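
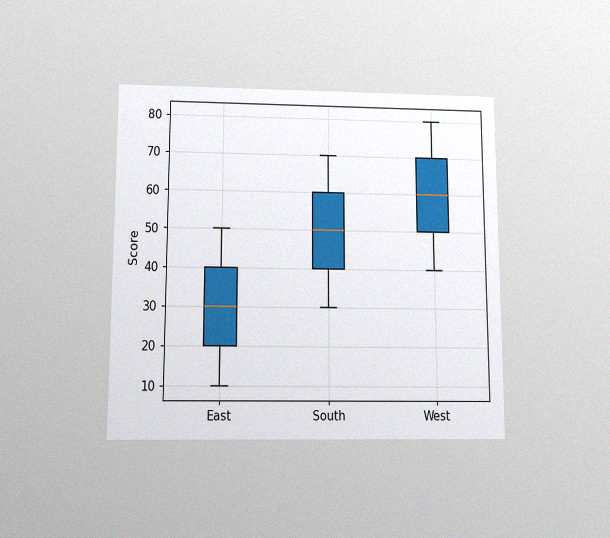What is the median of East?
30

The chart is viewed slightly from below, with some photo noise. The median line in the East box sits at 30.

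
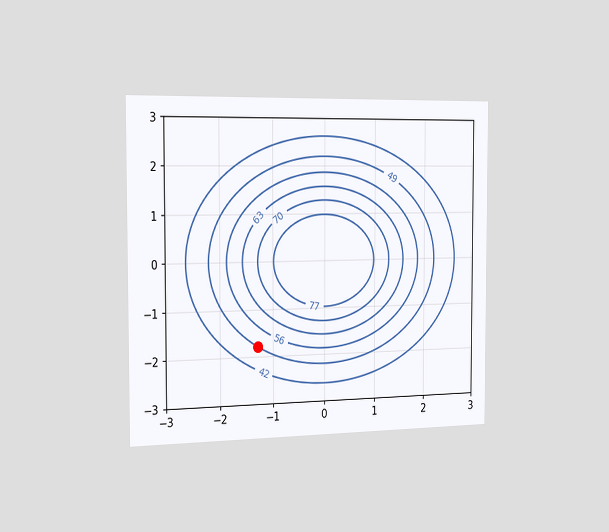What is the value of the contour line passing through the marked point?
49

The chart is viewed slightly from the left. The marked point sits on the contour labelled 49.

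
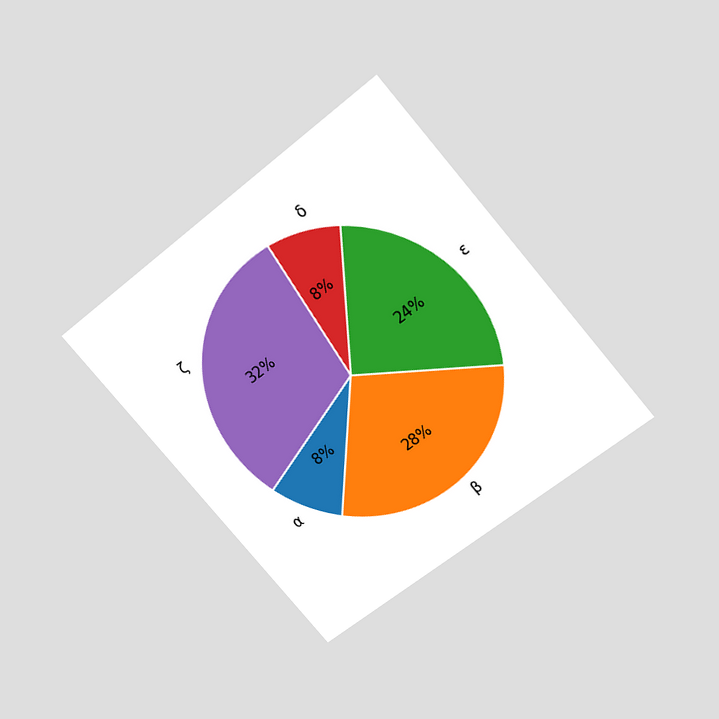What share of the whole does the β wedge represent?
The chart is tilted about 40° counter-clockwise and viewed slightly from above. The β slice takes up 28% of the pie.

28%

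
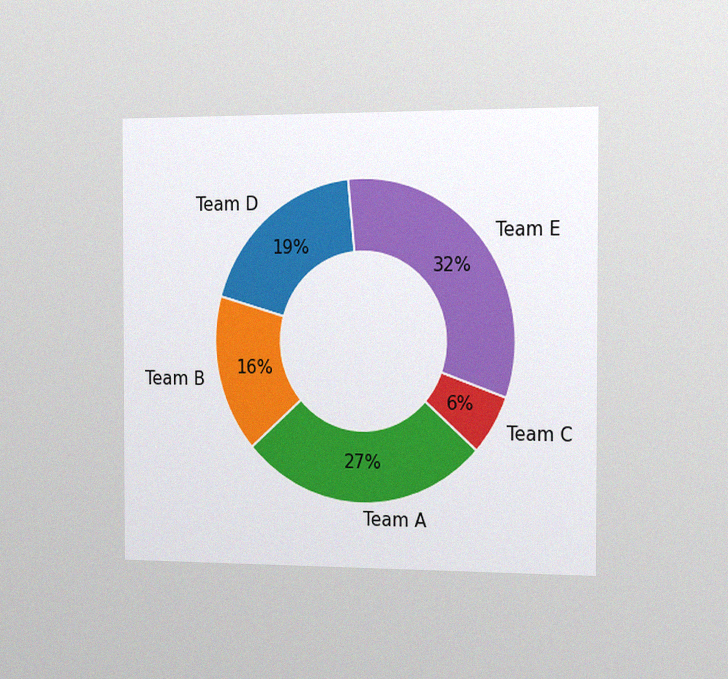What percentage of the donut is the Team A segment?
The chart is viewed slightly from the right, with some photo noise. The Team A segment takes up 27% of the ring.

27%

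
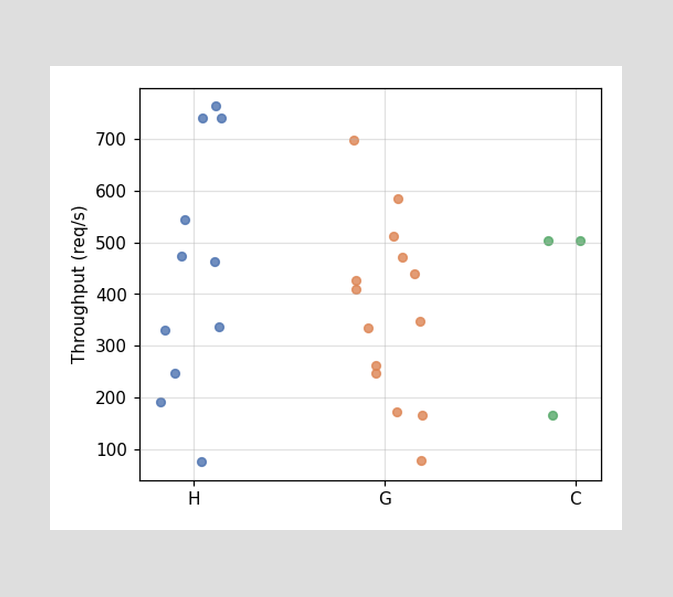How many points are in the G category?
14

Counting the markers in the G column gives 14.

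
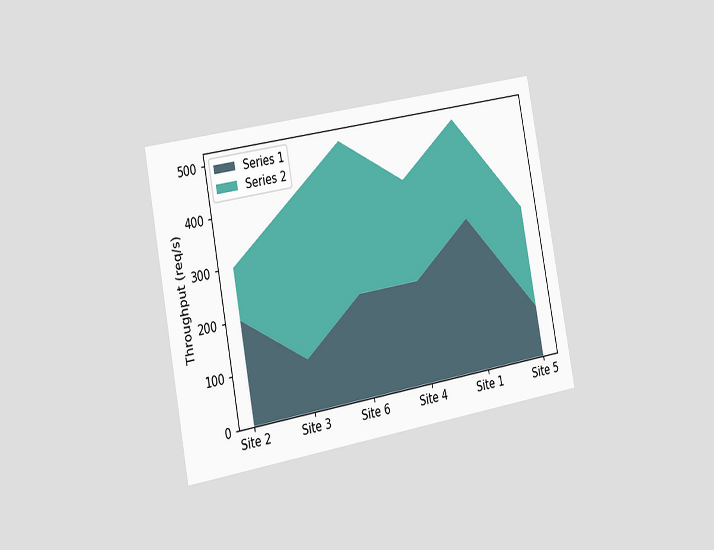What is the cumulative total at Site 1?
The chart is tilted about 11° counter-clockwise and viewed slightly from the left. The stacked total at Site 1 reaches 500req/s.

500req/s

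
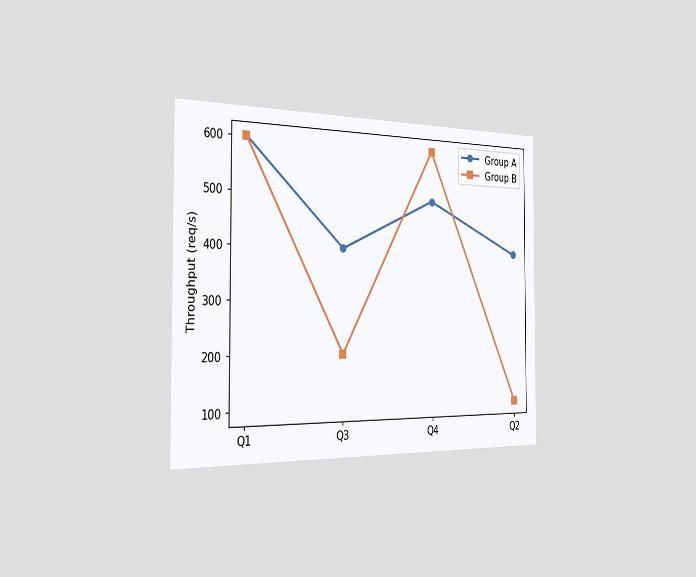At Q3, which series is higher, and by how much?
The chart is viewed slightly from the left. At Q3, Group A sits above the other line by 200req/s.

Group A, by 200req/s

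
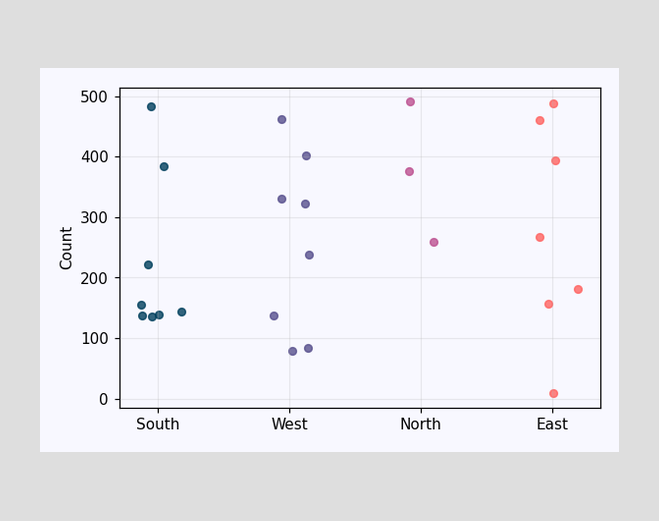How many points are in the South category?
8

Counting the markers in the South column gives 8.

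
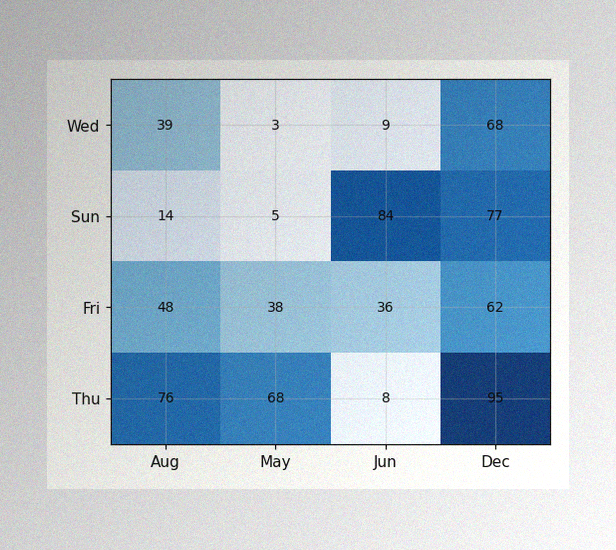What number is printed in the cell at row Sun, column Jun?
The image has some photo noise and uneven lighting. The (Sun, Jun) cell reads 84.

84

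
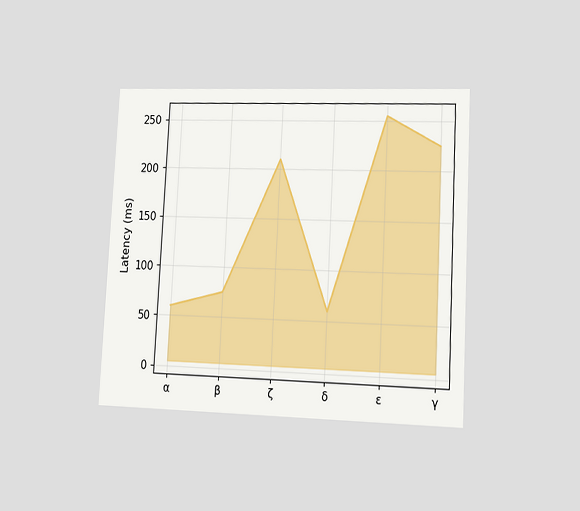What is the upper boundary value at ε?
The chart is tilted about 3° clockwise and viewed at a slight angle. At ε the upper boundary is at 255ms.

255ms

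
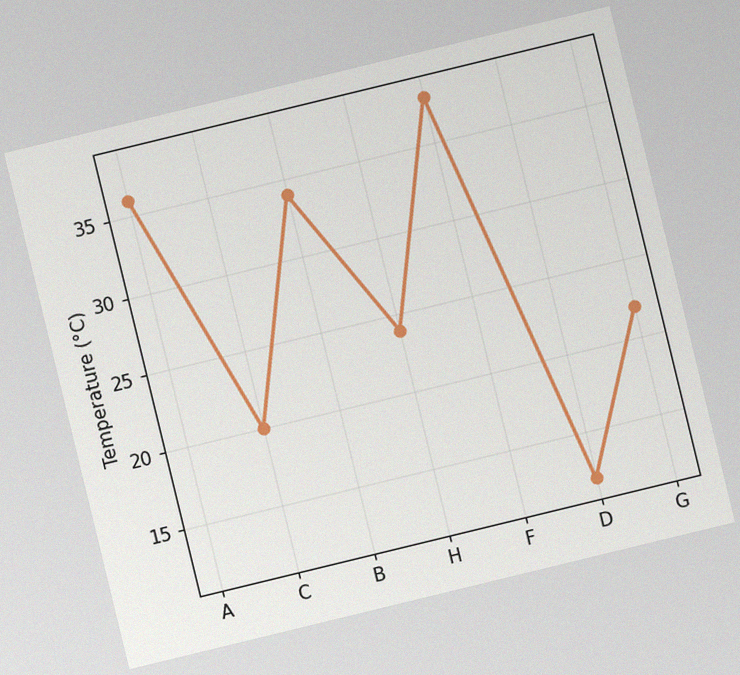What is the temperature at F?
The chart is tilted about 14° counter-clockwise, with some photo noise. At F, the line is at 38°C.

38°C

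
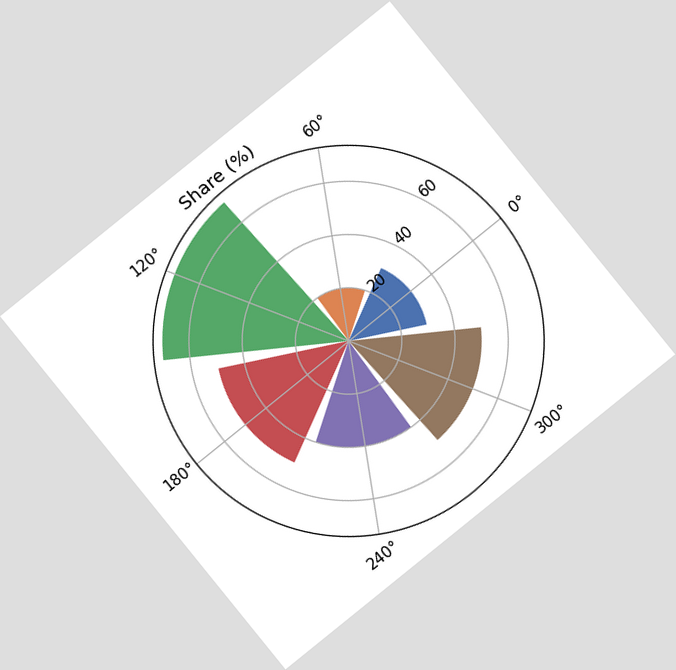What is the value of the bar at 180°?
The chart is tilted about 39° counter-clockwise. The bar at 180° reaches 50% on the radial axis.

50%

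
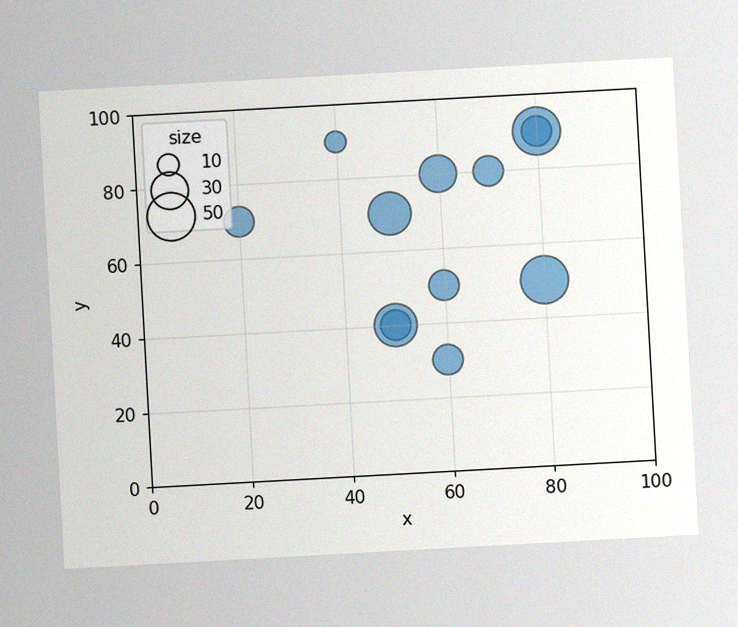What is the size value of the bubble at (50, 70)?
40

The chart is tilted about 3° counter-clockwise, with some photo noise. Matching the bubble at (50, 70) against the size legend gives 40.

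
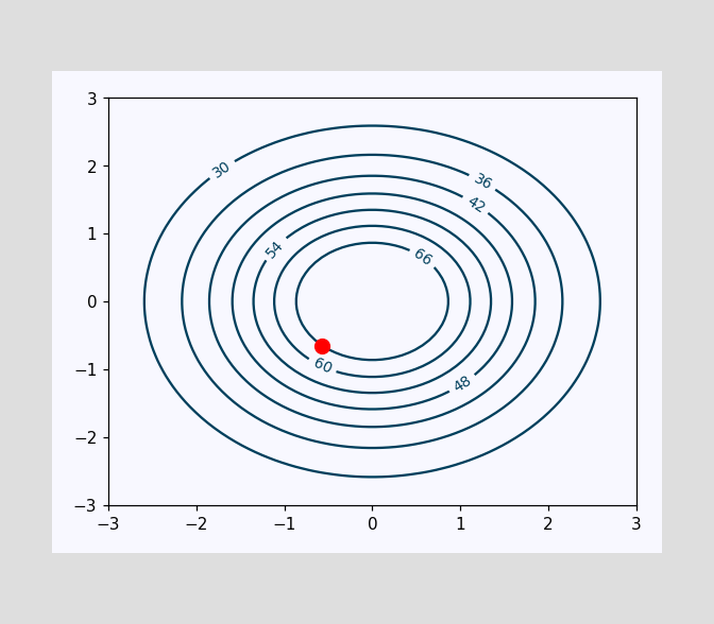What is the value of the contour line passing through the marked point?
66

The marked point sits on the contour labelled 66.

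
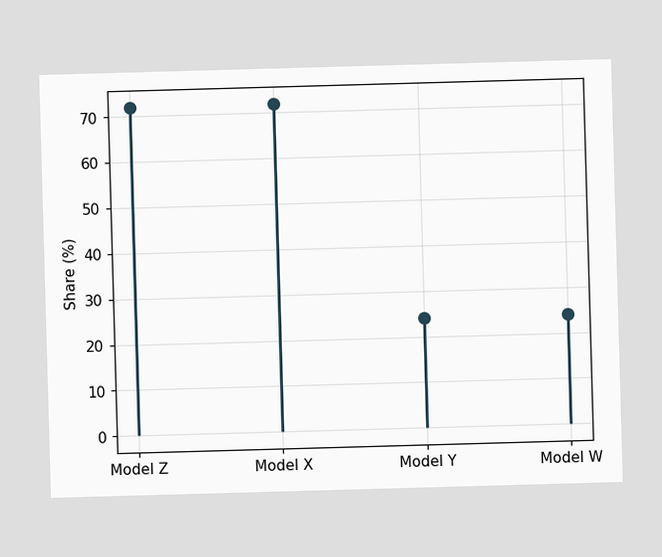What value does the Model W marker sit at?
24%

The Model W marker sits at 24%.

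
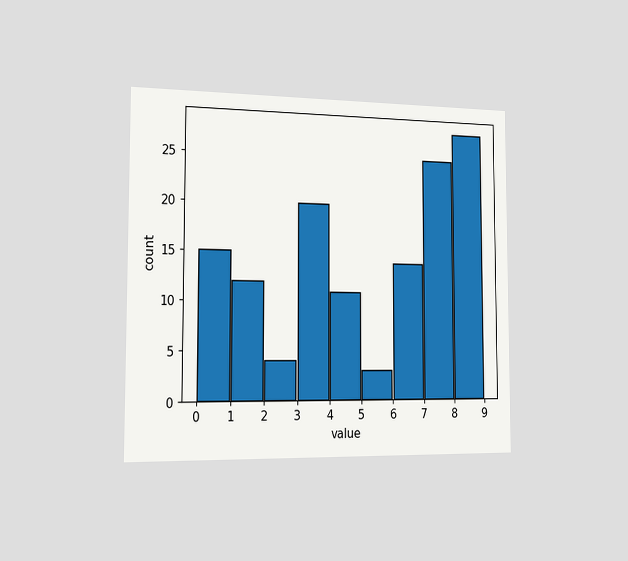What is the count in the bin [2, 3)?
4

The chart is viewed slightly from the left. The [2, 3) bin has height 4.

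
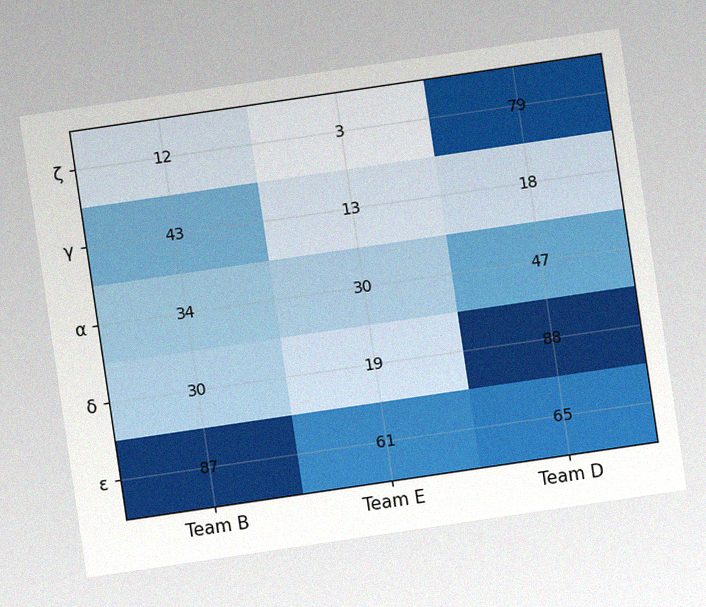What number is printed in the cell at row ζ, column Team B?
12

The chart is tilted about 8° counter-clockwise, with some photo noise. The (ζ, Team B) cell reads 12.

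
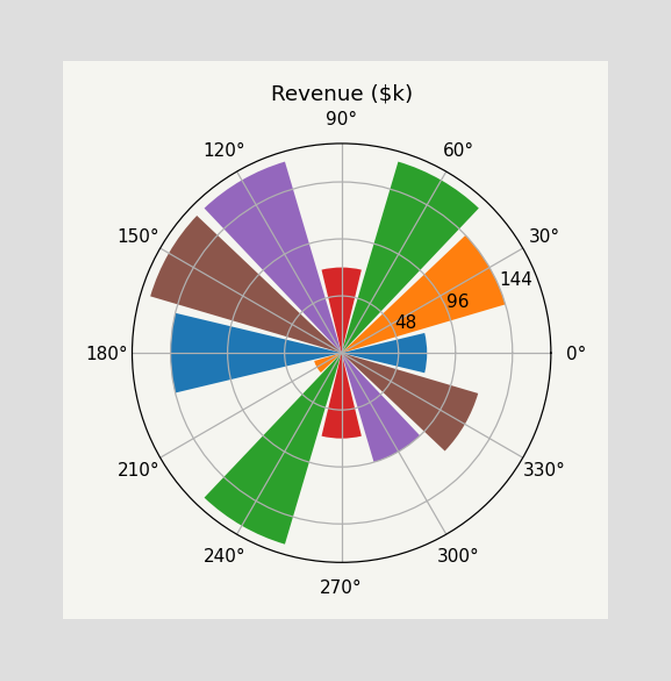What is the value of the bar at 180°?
The bar at 180° reaches $144k on the radial axis.

$144k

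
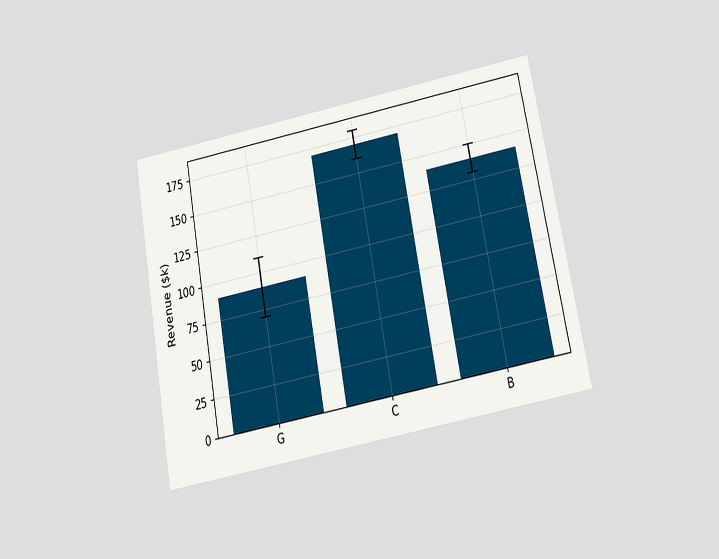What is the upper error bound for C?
$180k

The chart is tilted about 11° counter-clockwise and viewed slightly from below. The C bar's upper whisker reaches $180k.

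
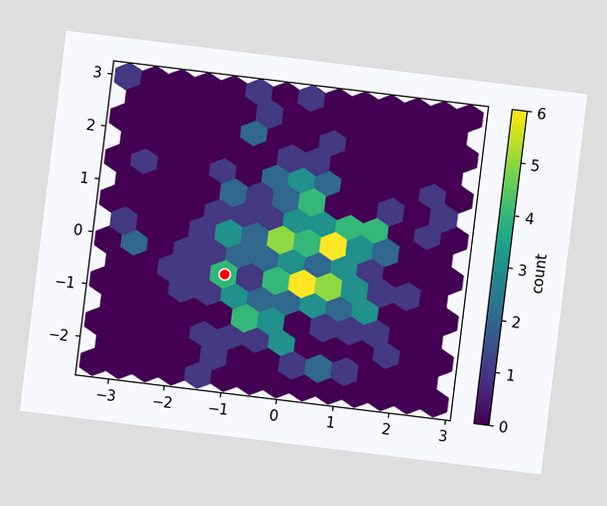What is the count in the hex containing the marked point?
4

The chart is tilted about 7° clockwise. The marked hex reads 4 on the colorbar.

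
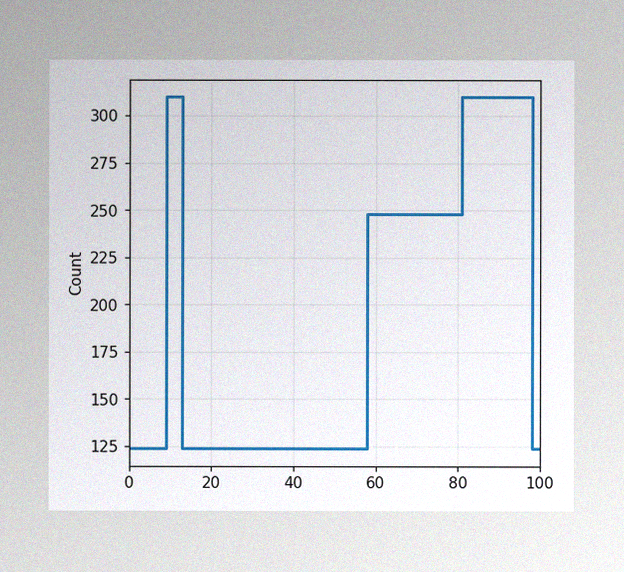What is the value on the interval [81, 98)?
The image has some photo noise and uneven lighting. On [81, 98) the step sits at 310.

310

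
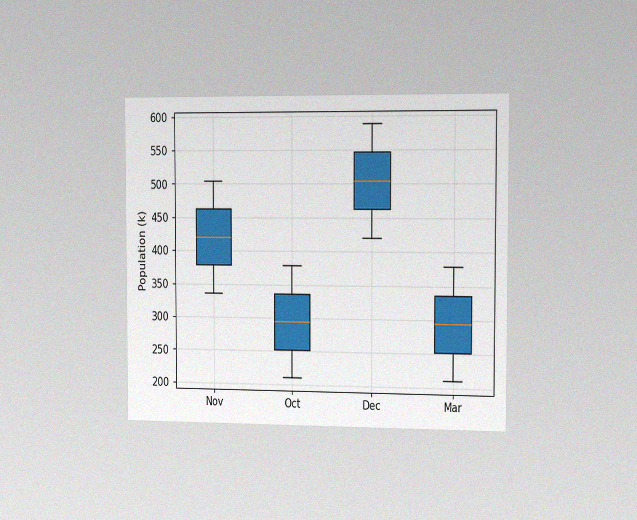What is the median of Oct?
294k

The chart is viewed slightly from the right, with some photo noise. The median line in the Oct box sits at 294k.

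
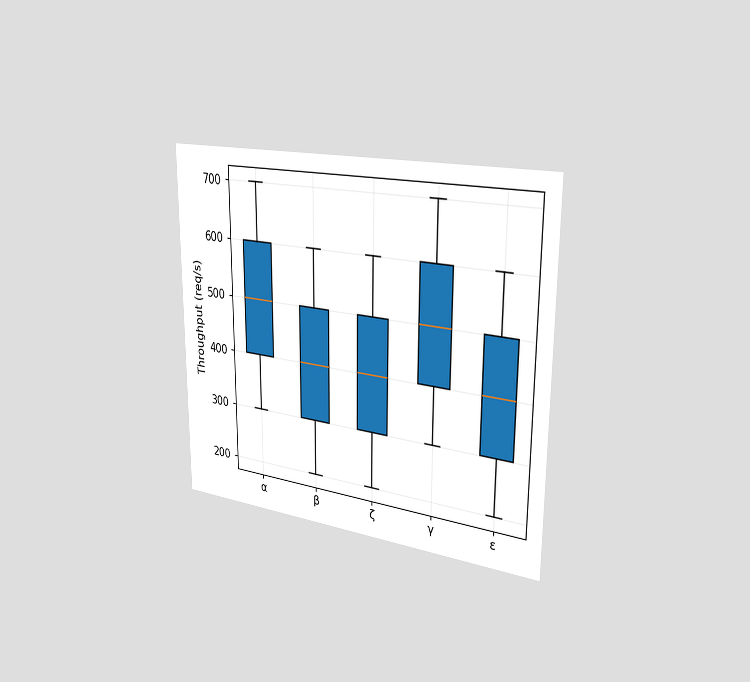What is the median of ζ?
400req/s

The chart is viewed slightly from the right. The median line in the ζ box sits at 400req/s.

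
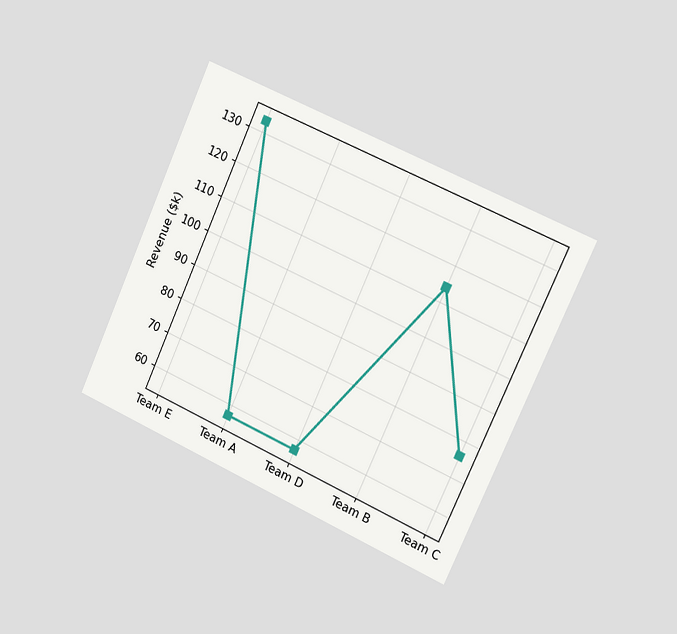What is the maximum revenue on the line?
The chart is tilted about 24° clockwise and viewed slightly from the right. The highest point is at Team E, and reading across to the y-axis gives $133k.

$133k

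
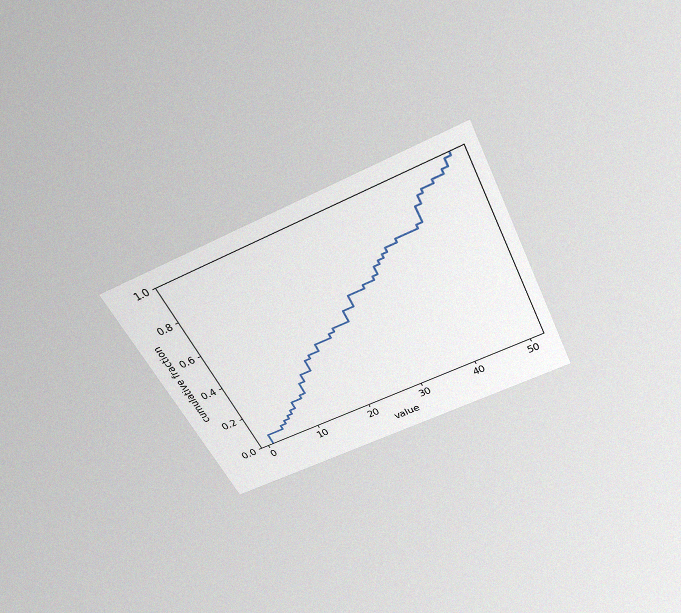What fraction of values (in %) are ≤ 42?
84%

The chart is tilted about 26° counter-clockwise and viewed slightly from above, with some photo noise. At x=42 the ECDF step is at 84%.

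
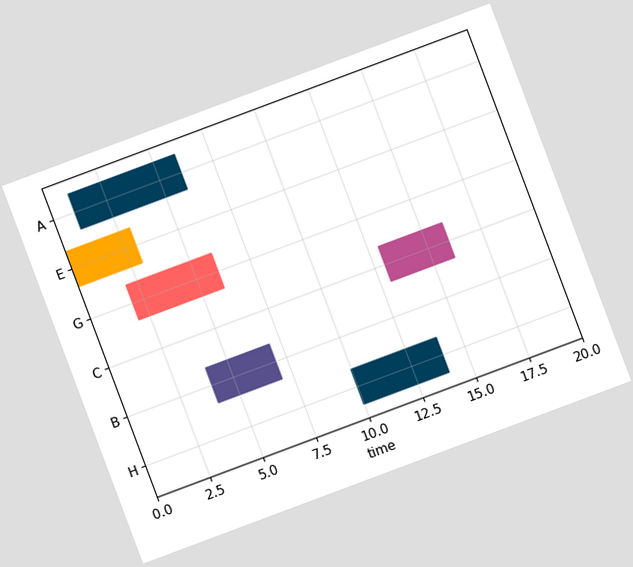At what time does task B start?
The chart is tilted about 21° counter-clockwise. The B bar begins at t=4.

4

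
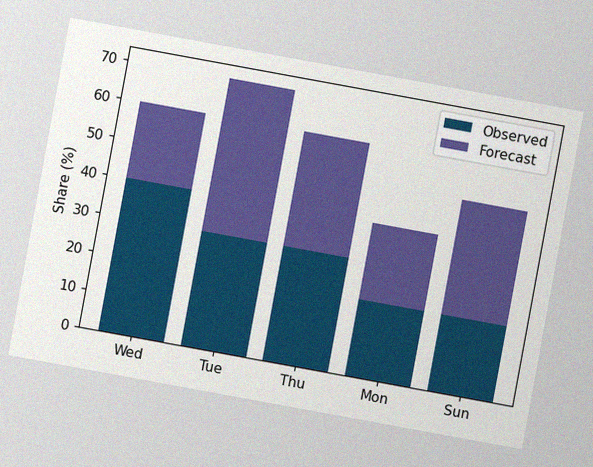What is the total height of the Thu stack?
The chart is tilted about 10° clockwise, with some photo noise. The Thu stack's top reaches 60% on the y-axis.

60%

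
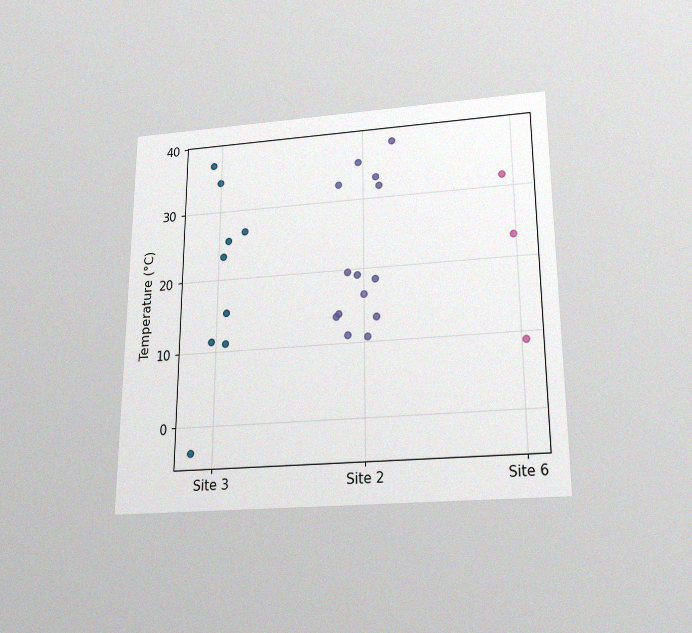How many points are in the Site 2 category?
The chart is viewed slightly from below, with some photo noise. Counting the markers in the Site 2 column gives 14.

14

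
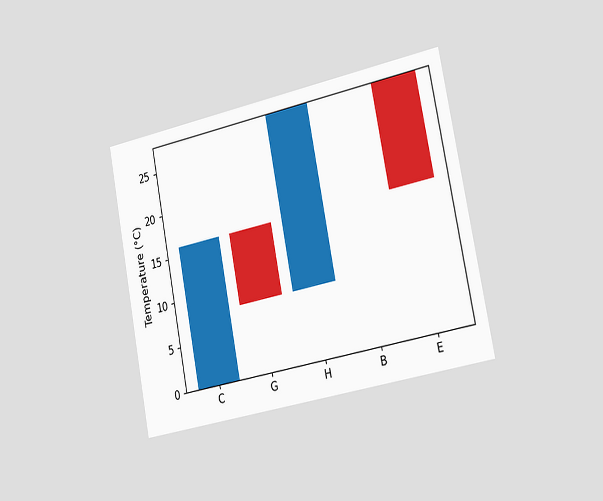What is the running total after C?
16°C

The chart is tilted about 11° counter-clockwise and viewed slightly from the right. After C the running total reaches 16°C.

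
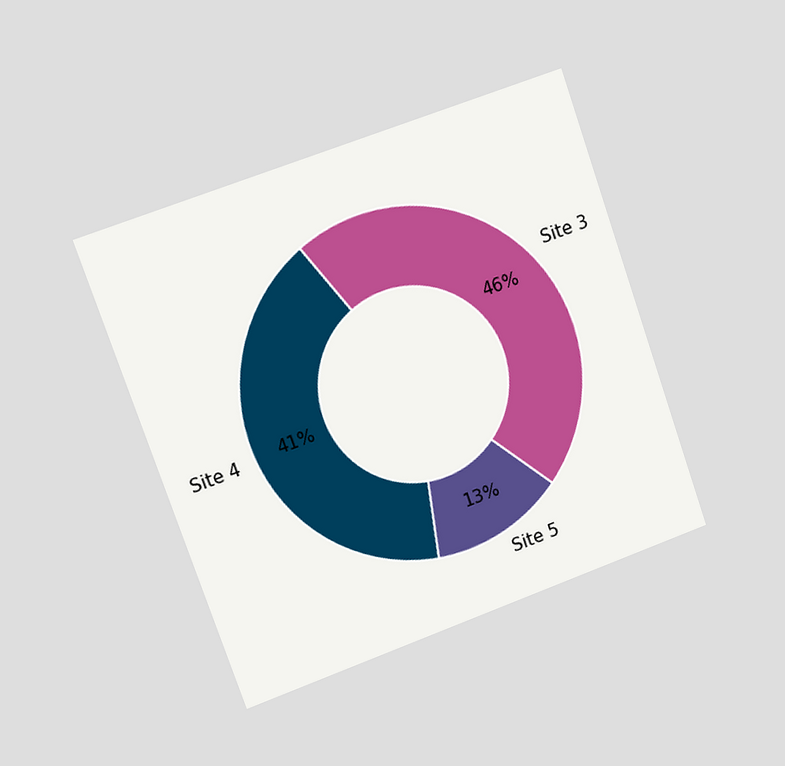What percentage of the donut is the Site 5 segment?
The chart is tilted about 19° counter-clockwise and viewed slightly from the left. The Site 5 segment takes up 13% of the ring.

13%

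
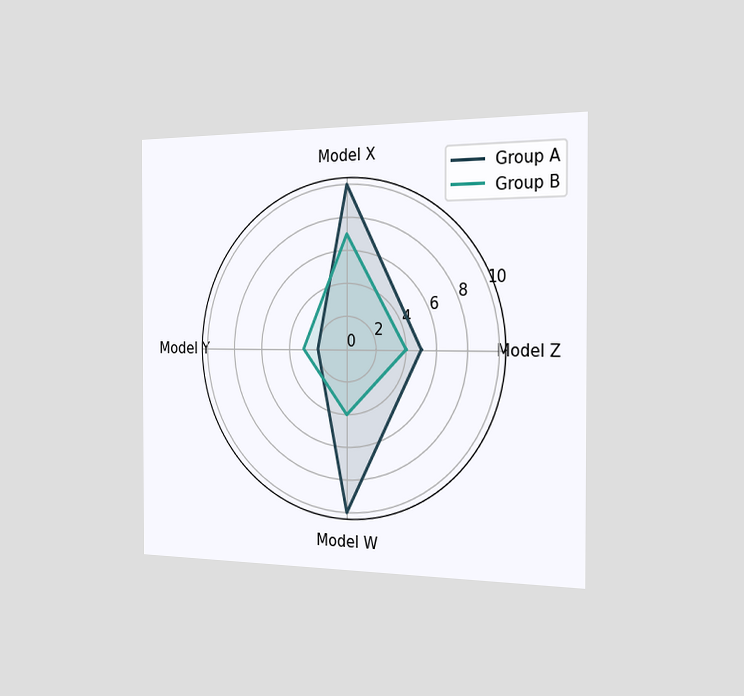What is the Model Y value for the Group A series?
The chart is viewed slightly from the right. On the Model Y axis, Group A reaches 2.

2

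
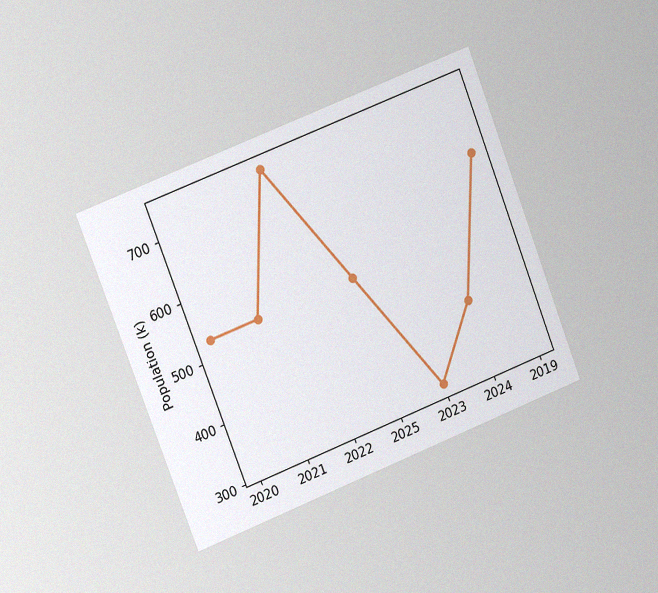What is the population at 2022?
The chart is tilted about 21° counter-clockwise and viewed slightly from the left, with some photo noise. At 2022, the line is at 742k.

742k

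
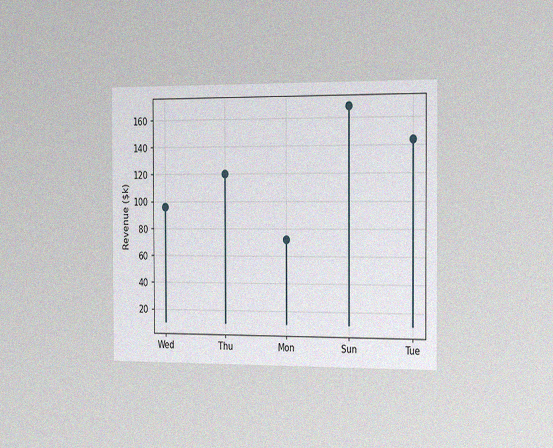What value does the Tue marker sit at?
$144k

The chart is viewed slightly from the right, with some photo noise. The Tue marker sits at $144k.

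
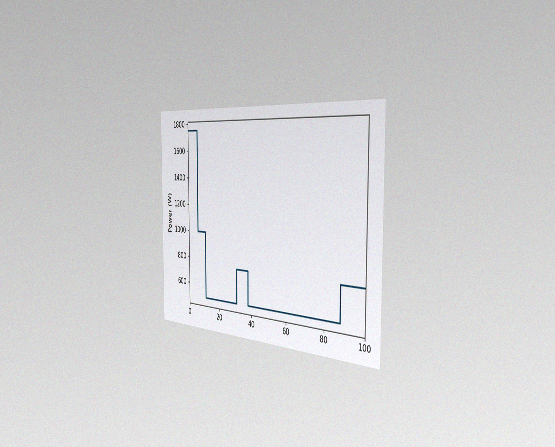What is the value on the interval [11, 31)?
500W

The chart is viewed slightly from the right, with some photo noise. On [11, 31) the step sits at 500W.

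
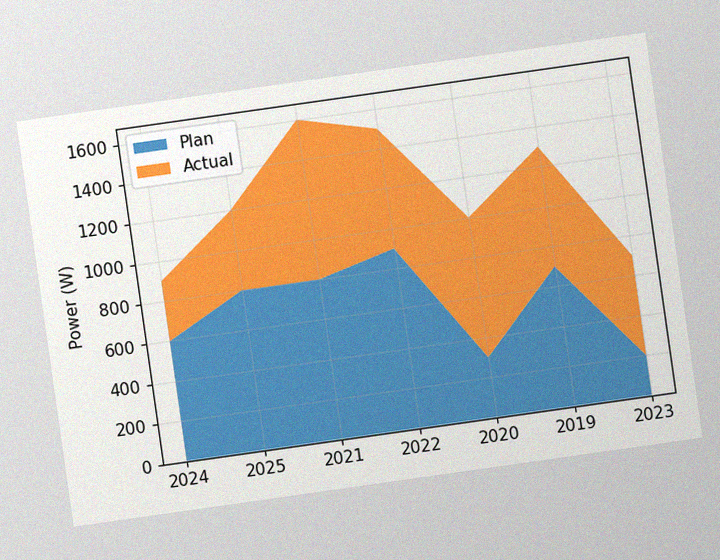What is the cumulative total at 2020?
1000W

The chart is tilted about 8° counter-clockwise, with some photo noise. The stacked total at 2020 reaches 1000W.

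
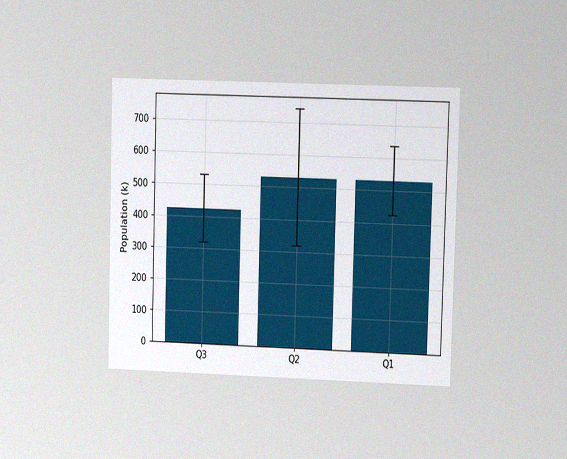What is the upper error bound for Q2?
742k

The chart is viewed at a slight angle, with some photo noise. The Q2 bar's upper whisker reaches 742k.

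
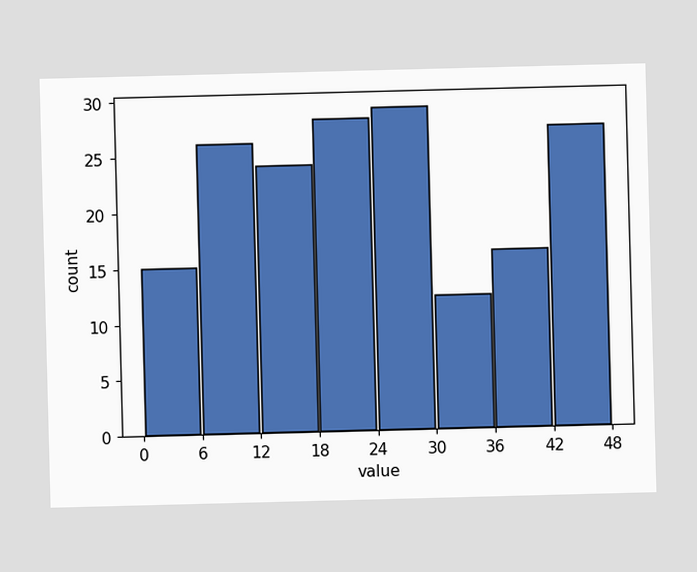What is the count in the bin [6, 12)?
The [6, 12) bin has height 26.

26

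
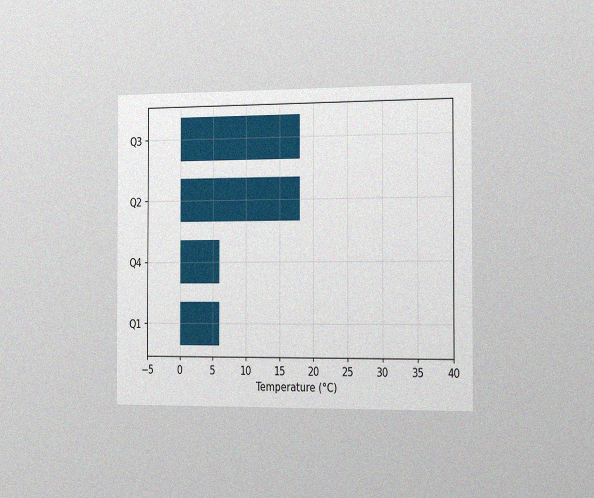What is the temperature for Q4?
6°C

The chart is viewed slightly from the right, with some photo noise. Reading along the chart's x-axis, the Q4 bar reaches 6°C.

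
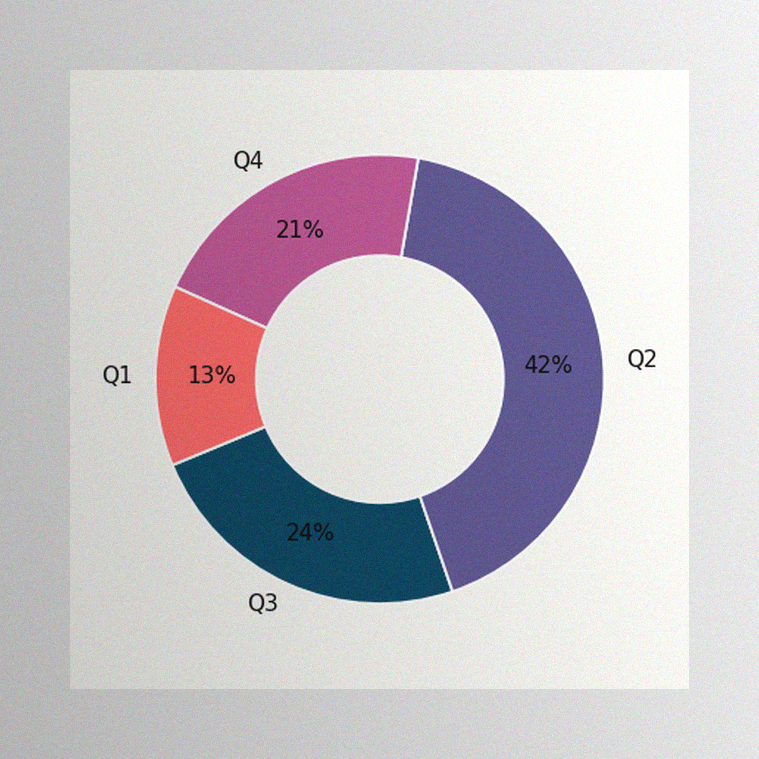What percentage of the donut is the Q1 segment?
13%

The image has some photo noise and uneven lighting. The Q1 segment takes up 13% of the ring.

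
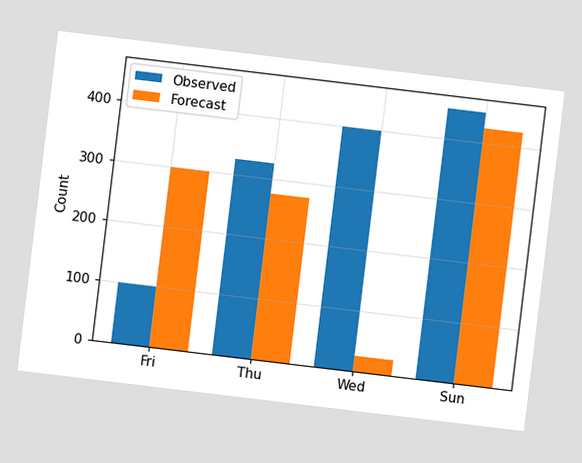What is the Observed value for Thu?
The chart is tilted about 7° clockwise. The Observed bar at Thu reaches 325 on the y-axis.

325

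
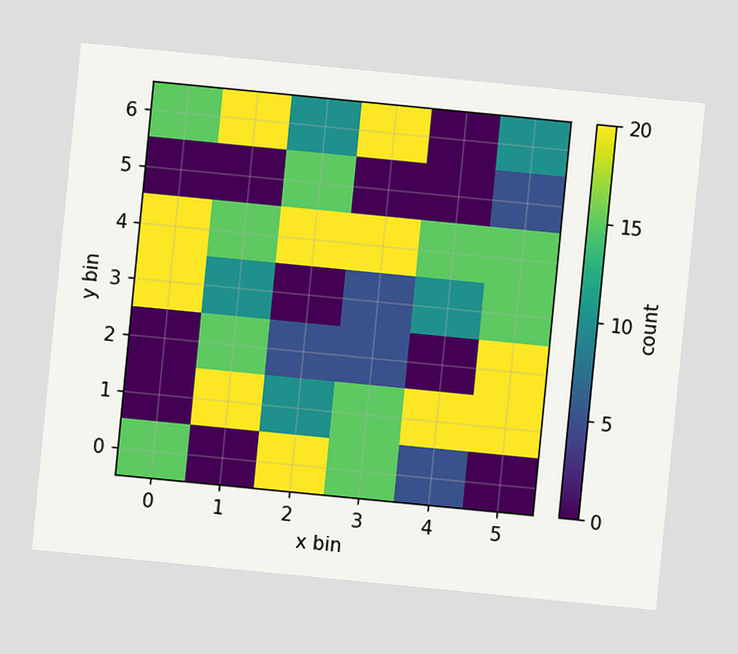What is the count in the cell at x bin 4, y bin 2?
0

The chart is tilted about 6° clockwise. Matching the cell (4, 2) against the colorbar gives 0.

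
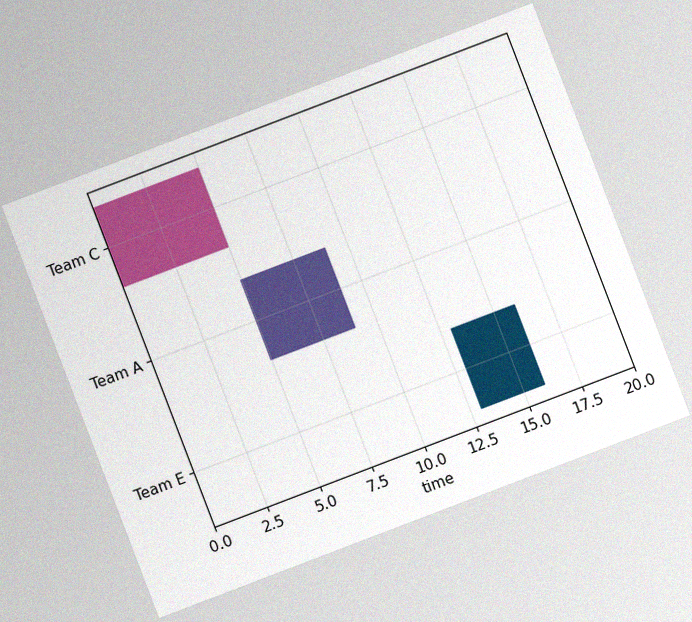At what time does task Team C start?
0

The chart is tilted about 21° counter-clockwise, with some photo noise. The Team C bar begins at t=0.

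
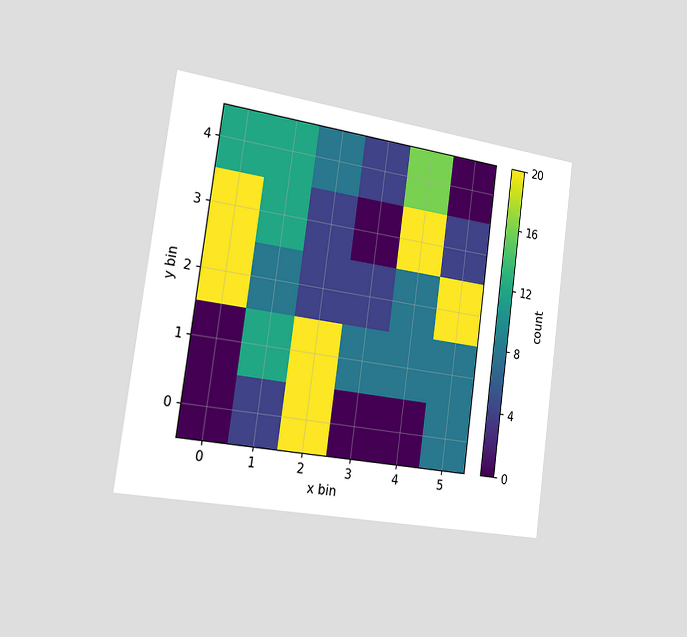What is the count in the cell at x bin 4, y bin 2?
8

The chart is tilted about 8° clockwise and viewed slightly from the left. Matching the cell (4, 2) against the colorbar gives 8.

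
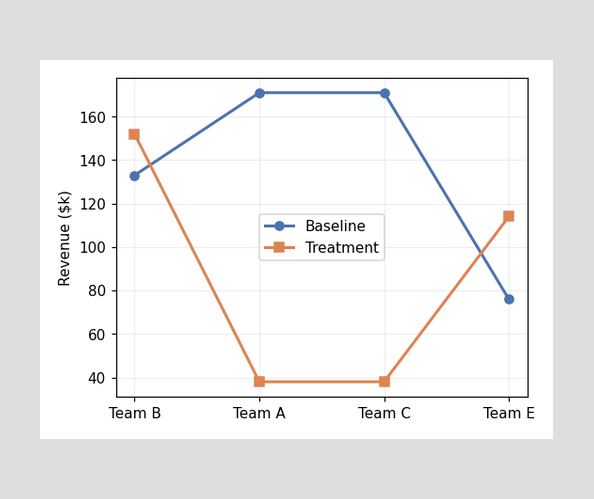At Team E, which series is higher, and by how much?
Treatment, by $38k

At Team E, Treatment sits above the other line by $38k.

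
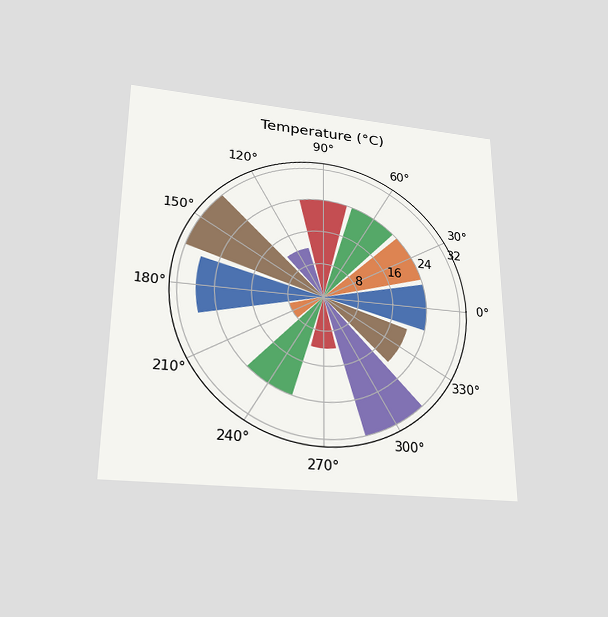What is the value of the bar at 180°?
The chart is viewed slightly from below. The bar at 180° reaches 28°C on the radial axis.

28°C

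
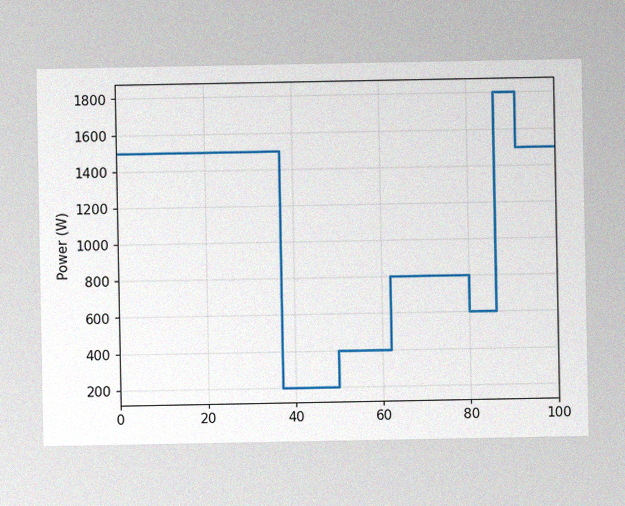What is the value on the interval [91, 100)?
The image has some photo noise and uneven lighting. On [91, 100) the step sits at 1500W.

1500W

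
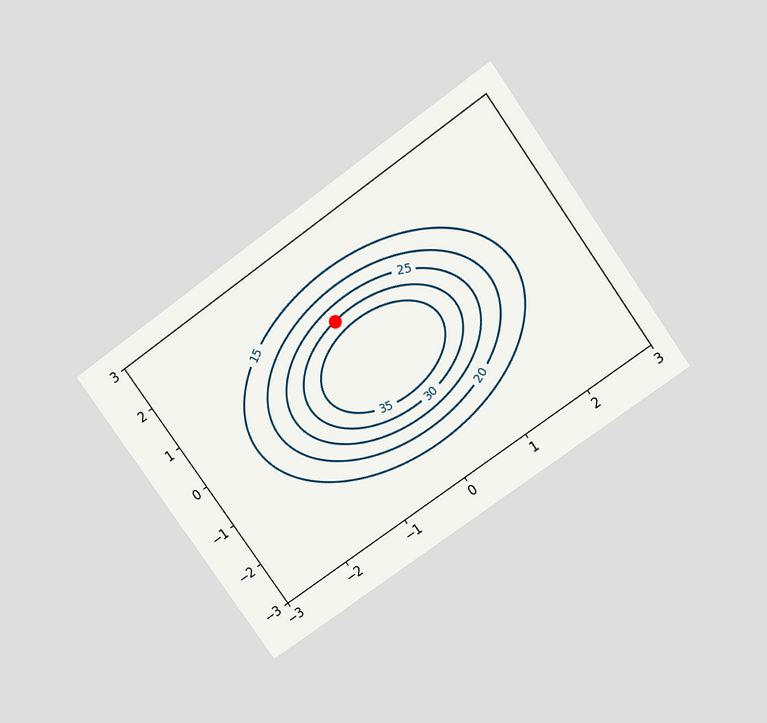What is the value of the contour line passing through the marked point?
30

The chart is tilted about 36° counter-clockwise and viewed slightly from above. The marked point sits on the contour labelled 30.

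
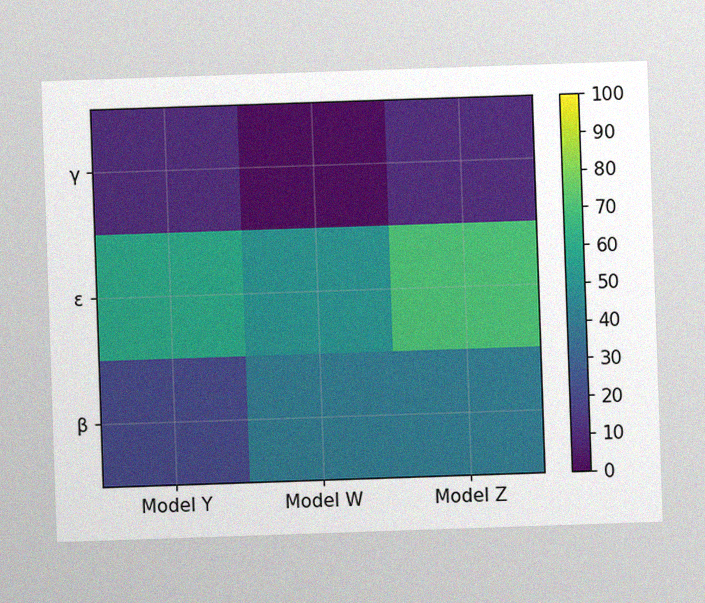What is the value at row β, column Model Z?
The image has some photo noise and uneven lighting. Matching cell (β, Model Z) against the colorbar gives 40.

40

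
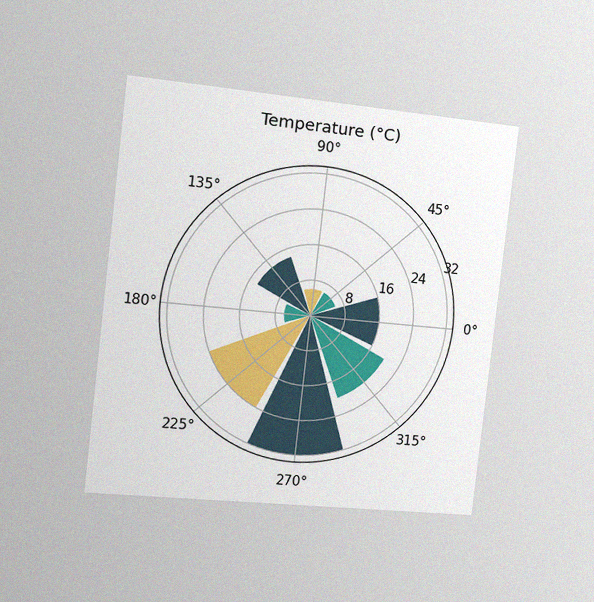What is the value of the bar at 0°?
16°C

The chart is tilted about 7° clockwise and viewed slightly from the left, with some photo noise. The bar at 0° reaches 16°C on the radial axis.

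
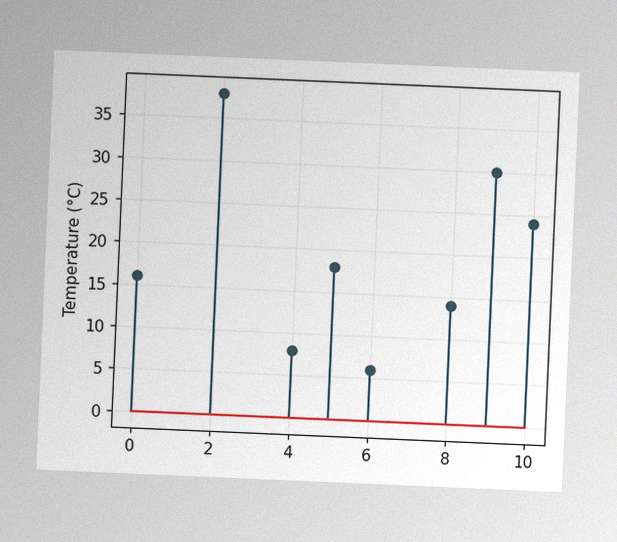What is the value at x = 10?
24°C

The chart is tilted about 2° clockwise, with some photo noise. The stem at x=10 reaches 24°C.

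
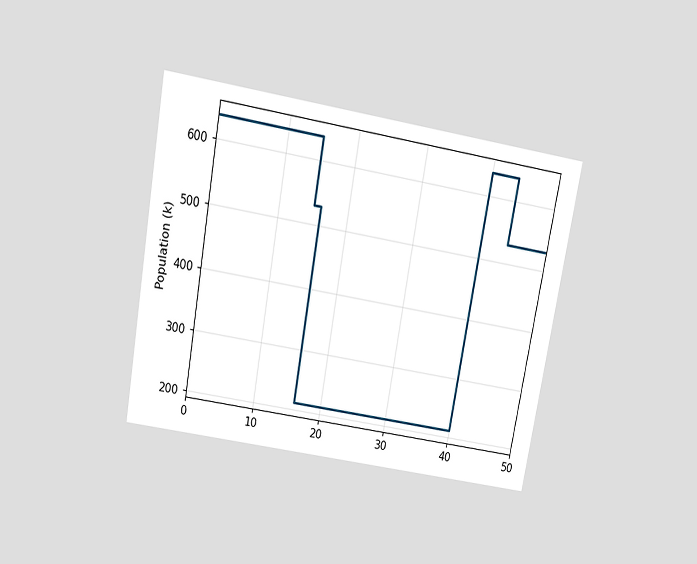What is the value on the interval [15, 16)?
The chart is tilted about 10° clockwise and viewed slightly from above. On [15, 16) the step sits at 530k.

530k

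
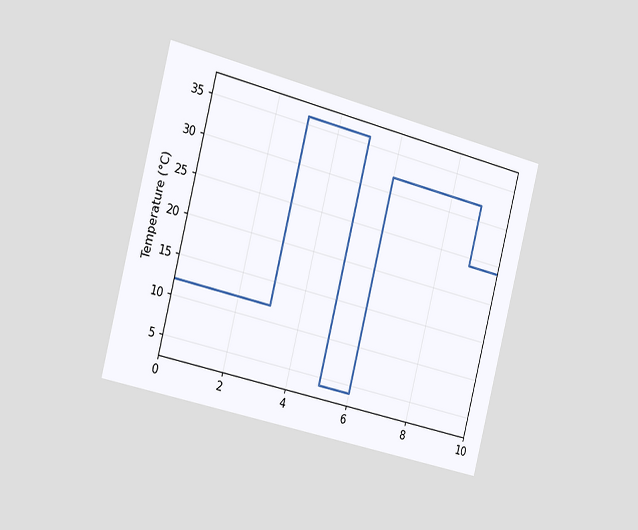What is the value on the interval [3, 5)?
The chart is tilted about 14° clockwise and viewed slightly from the left. On [3, 5) the step sits at 36°C.

36°C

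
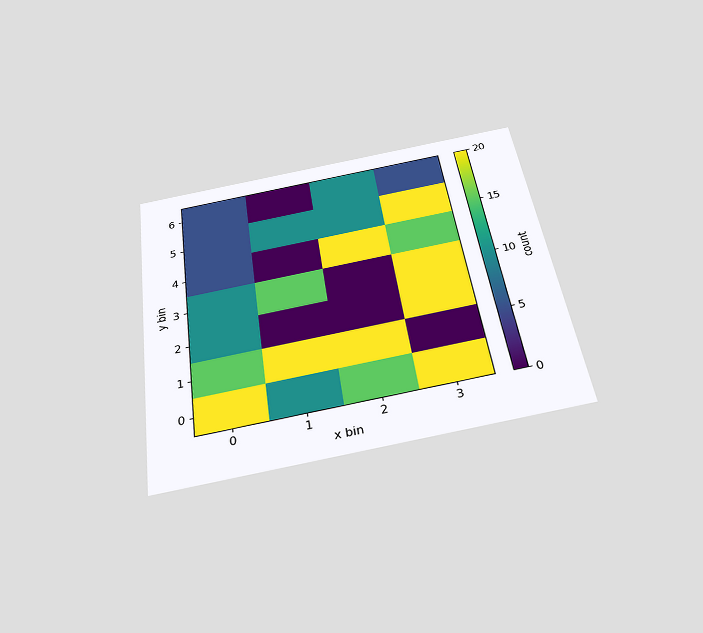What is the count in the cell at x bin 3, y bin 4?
The chart is tilted about 8° counter-clockwise and viewed slightly from below. Matching the cell (3, 4) against the colorbar gives 15.

15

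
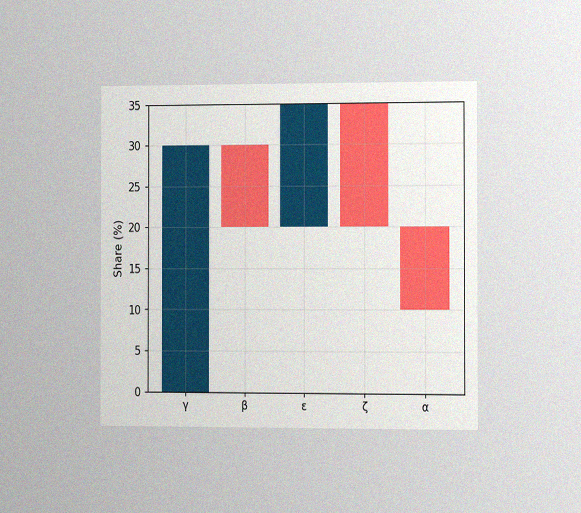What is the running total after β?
20%

The chart is viewed slightly from the right, with some photo noise. After β the running total reaches 20%.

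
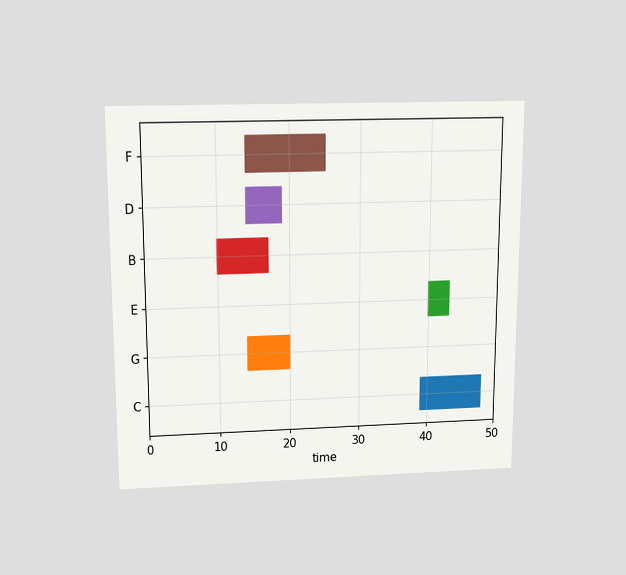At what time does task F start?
14

The chart is viewed slightly from above. The F bar begins at t=14.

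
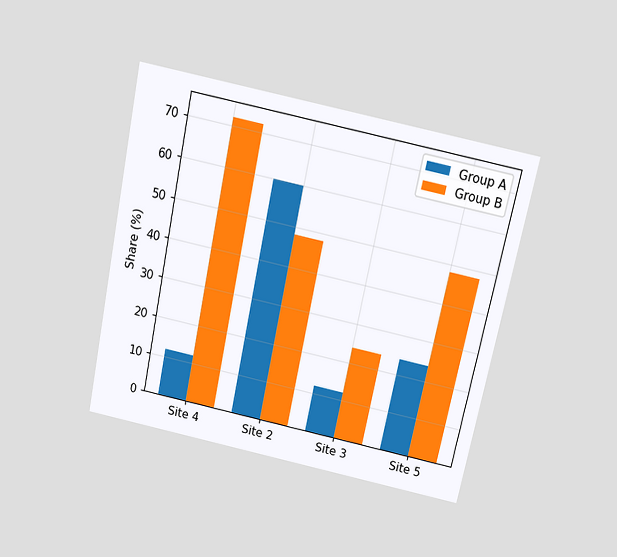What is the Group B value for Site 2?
48%

The chart is tilted about 12° clockwise and viewed slightly from above. The Group B bar at Site 2 reaches 48% on the y-axis.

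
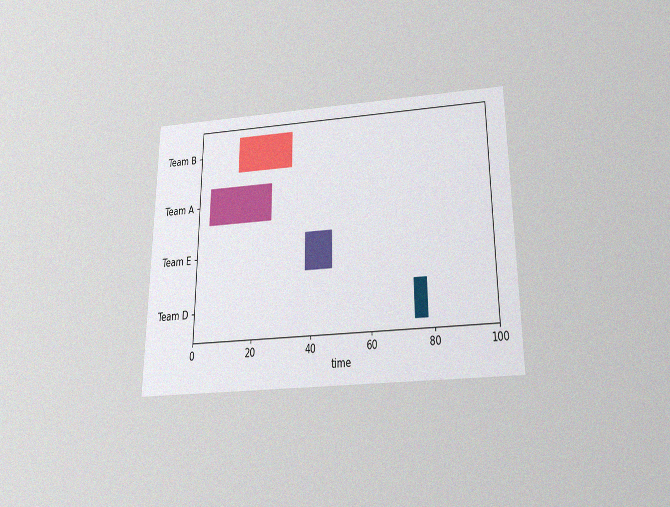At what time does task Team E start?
38

The chart is viewed slightly from below, with some photo noise. The Team E bar begins at t=38.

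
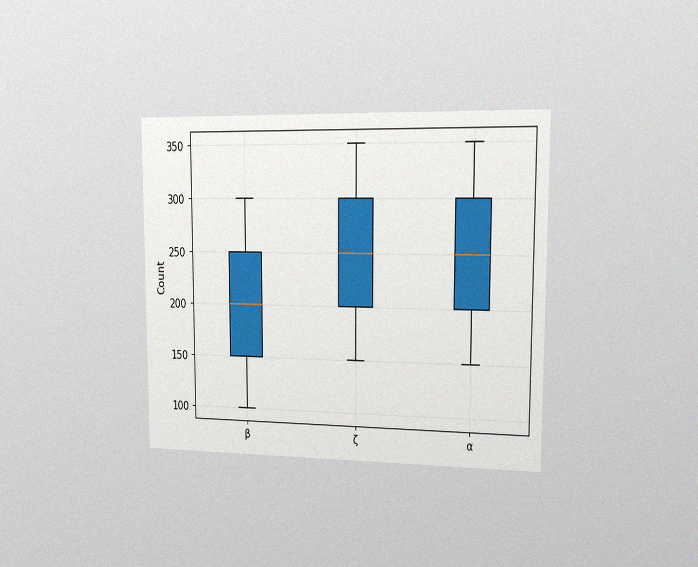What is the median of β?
The chart is viewed slightly from the right, with some photo noise. The median line in the β box sits at 200.

200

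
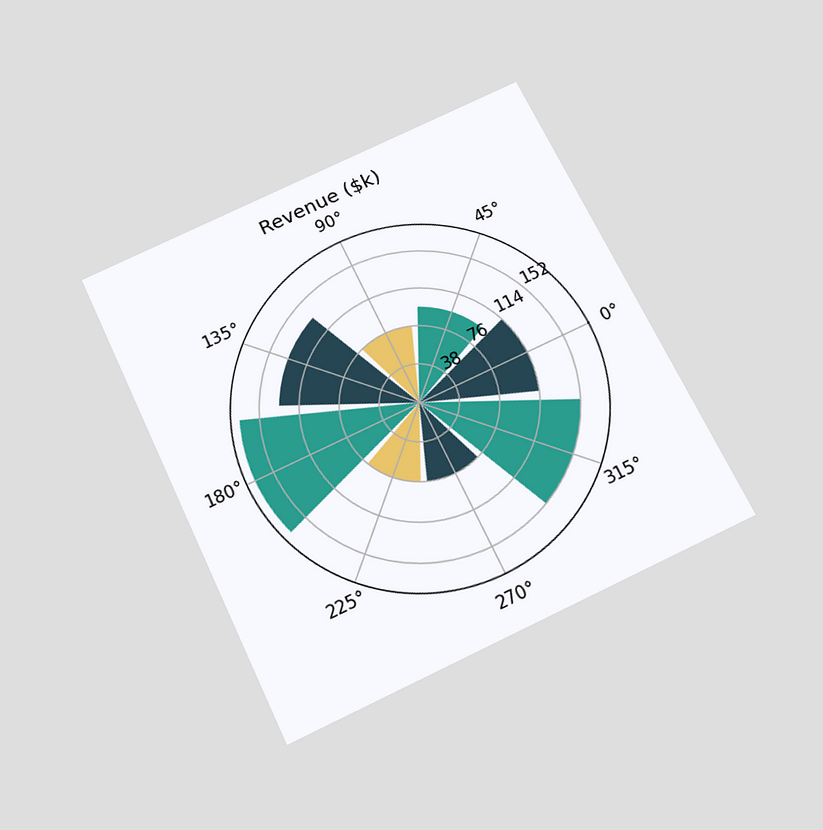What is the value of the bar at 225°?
$76k

The chart is tilted about 26° counter-clockwise and viewed slightly from below. The bar at 225° reaches $76k on the radial axis.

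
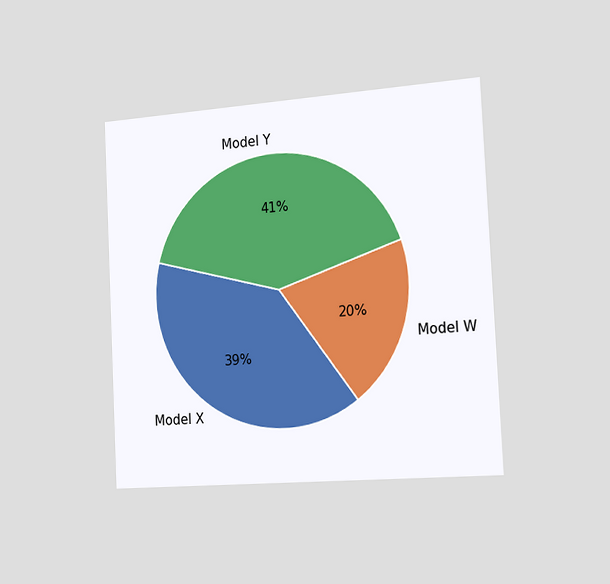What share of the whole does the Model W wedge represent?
The chart is tilted about 3° counter-clockwise and viewed slightly from the right. The Model W slice takes up 20% of the pie.

20%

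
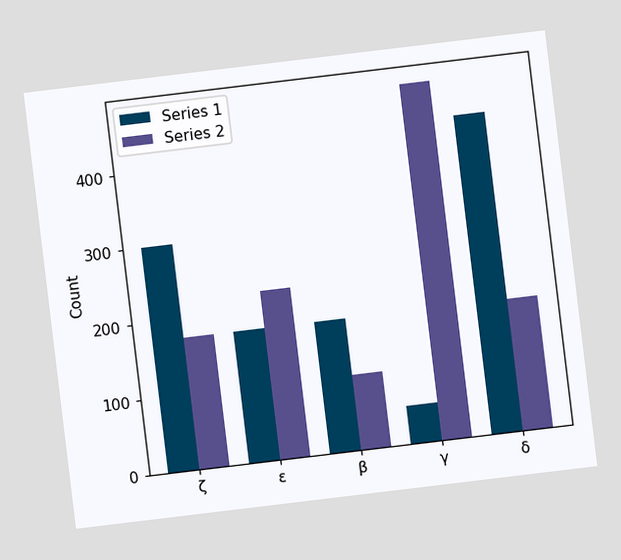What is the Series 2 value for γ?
The chart is tilted about 7° counter-clockwise. The Series 2 bar at γ reaches 475 on the y-axis.

475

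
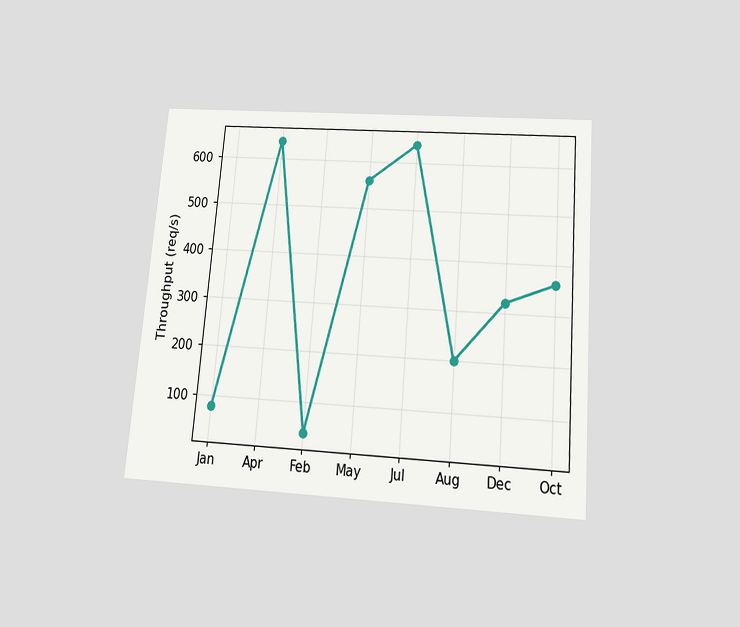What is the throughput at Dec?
The chart is tilted about 5° clockwise and viewed slightly from below. At Dec, the line is at 320req/s.

320req/s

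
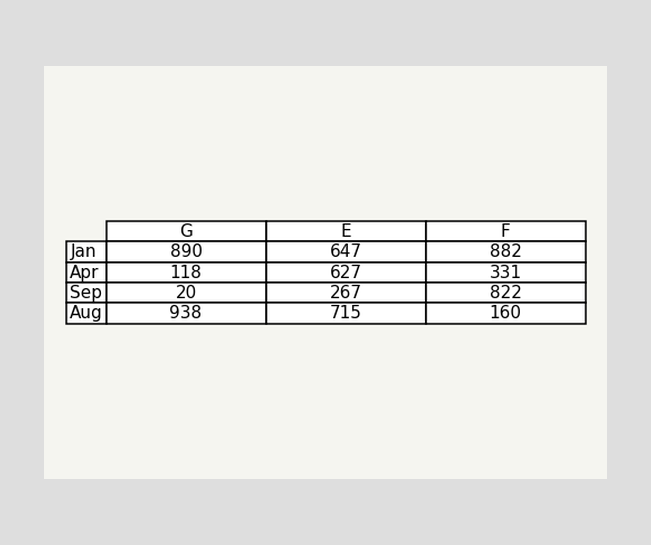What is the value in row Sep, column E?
The (Sep, E) cell reads 267.

267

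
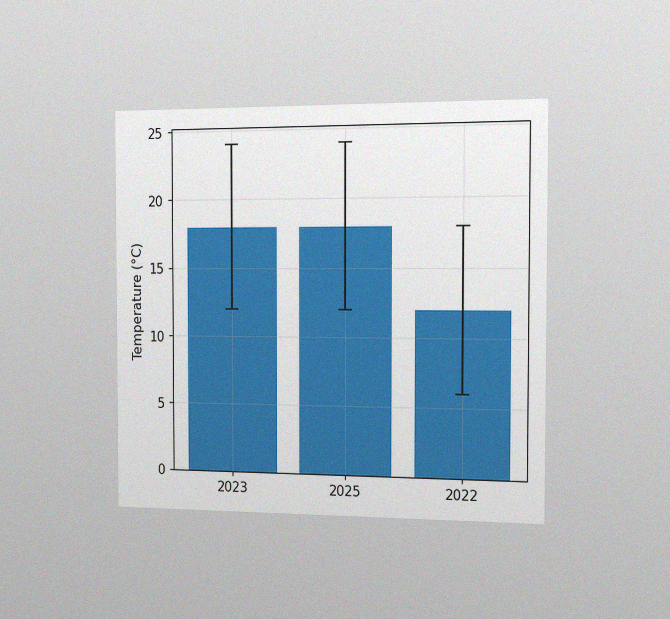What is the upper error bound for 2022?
18°C

The chart is viewed slightly from the right, with some photo noise. The 2022 bar's upper whisker reaches 18°C.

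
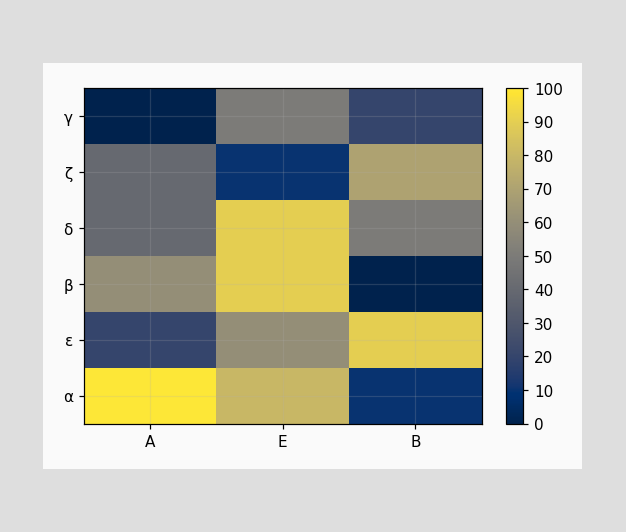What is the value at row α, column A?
Matching cell (α, A) against the colorbar gives 100.

100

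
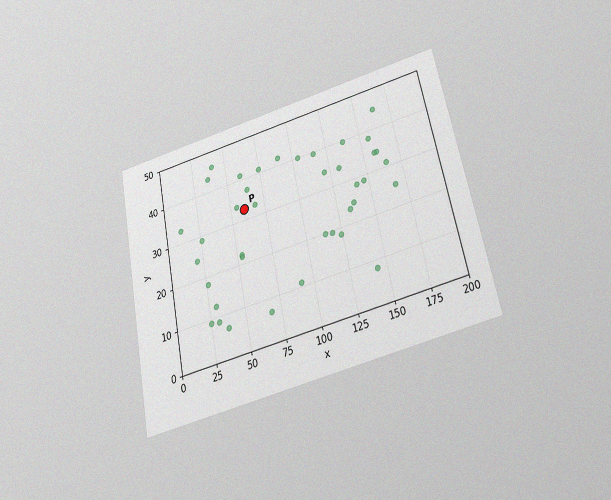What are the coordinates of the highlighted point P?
The chart is tilted about 11° counter-clockwise and viewed slightly from below, with some photo noise. Following the gridlines from P to each axis, P sits at (60, 32.5).

(60, 32.5)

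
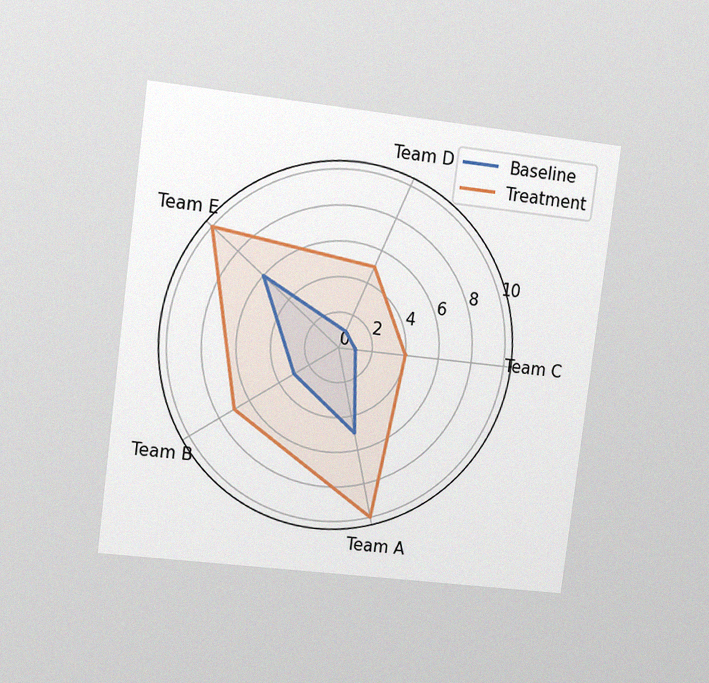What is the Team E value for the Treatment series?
10

The chart is tilted about 7° clockwise and viewed slightly from the left, with some photo noise. On the Team E axis, Treatment reaches 10.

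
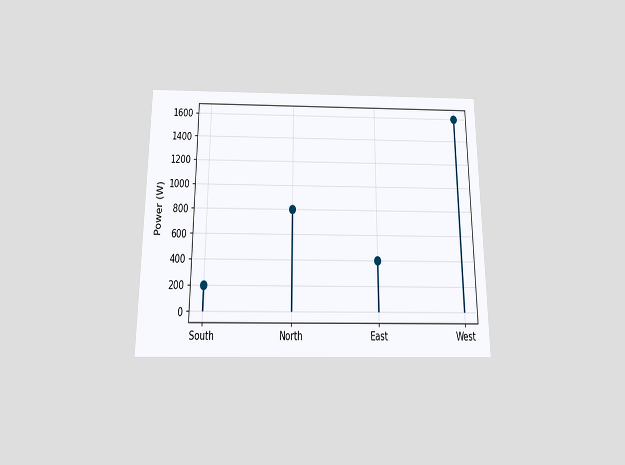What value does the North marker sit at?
800W

The chart is viewed slightly from below. The North marker sits at 800W.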